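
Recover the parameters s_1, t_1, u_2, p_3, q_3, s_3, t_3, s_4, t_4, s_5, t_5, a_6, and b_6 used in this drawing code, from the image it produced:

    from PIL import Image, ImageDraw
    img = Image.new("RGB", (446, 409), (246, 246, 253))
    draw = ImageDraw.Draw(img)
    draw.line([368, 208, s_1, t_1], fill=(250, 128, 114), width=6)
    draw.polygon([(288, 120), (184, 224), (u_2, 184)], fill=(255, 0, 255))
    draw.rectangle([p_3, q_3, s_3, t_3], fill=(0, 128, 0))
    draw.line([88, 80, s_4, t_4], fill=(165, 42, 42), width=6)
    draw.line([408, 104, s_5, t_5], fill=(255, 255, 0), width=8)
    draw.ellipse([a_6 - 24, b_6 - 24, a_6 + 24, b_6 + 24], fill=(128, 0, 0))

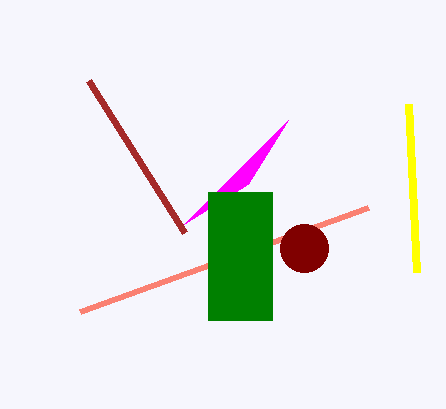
s_1 = 80; t_1 = 312; u_2 = 248; p_3 = 208; q_3 = 192; s_3 = 272; t_3 = 320; s_4 = 184; t_4 = 232; s_5 = 416; t_5 = 272; a_6 = 304; b_6 = 248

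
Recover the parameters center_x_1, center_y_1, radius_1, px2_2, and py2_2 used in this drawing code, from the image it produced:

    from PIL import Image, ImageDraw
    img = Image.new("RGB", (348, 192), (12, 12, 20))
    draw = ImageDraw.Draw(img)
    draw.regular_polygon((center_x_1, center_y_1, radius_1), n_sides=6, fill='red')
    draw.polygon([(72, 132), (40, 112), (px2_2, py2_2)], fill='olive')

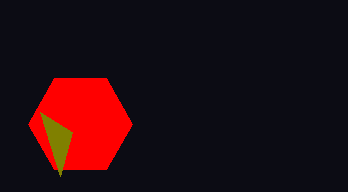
center_x_1 = 80, center_y_1 = 124, radius_1 = 52, px2_2 = 60, py2_2 = 176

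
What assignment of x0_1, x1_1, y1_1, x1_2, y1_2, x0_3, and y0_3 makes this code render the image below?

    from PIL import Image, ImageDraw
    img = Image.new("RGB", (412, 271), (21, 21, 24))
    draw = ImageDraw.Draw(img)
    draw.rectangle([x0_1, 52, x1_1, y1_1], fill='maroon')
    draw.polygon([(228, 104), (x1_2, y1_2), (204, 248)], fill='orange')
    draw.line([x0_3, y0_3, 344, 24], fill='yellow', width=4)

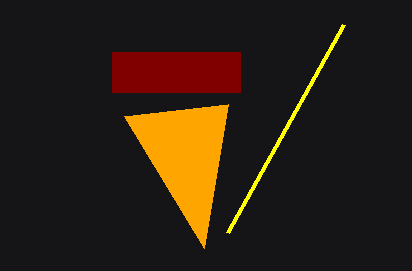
x0_1 = 112
x1_1 = 240
y1_1 = 92
x1_2 = 124
y1_2 = 116
x0_3 = 228
y0_3 = 232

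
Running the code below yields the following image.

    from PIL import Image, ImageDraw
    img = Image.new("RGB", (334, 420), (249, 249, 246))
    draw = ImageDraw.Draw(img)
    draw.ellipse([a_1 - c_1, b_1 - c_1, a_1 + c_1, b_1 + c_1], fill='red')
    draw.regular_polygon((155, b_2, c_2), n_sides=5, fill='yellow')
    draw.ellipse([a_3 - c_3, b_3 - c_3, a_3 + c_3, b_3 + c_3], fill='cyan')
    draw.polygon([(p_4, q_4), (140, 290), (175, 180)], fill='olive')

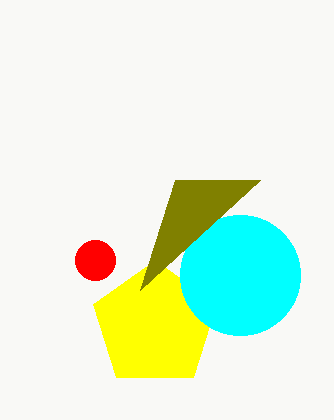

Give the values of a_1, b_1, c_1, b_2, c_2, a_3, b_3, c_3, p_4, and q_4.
a_1 = 95
b_1 = 260
c_1 = 20
b_2 = 325
c_2 = 65
a_3 = 240
b_3 = 275
c_3 = 60
p_4 = 260
q_4 = 180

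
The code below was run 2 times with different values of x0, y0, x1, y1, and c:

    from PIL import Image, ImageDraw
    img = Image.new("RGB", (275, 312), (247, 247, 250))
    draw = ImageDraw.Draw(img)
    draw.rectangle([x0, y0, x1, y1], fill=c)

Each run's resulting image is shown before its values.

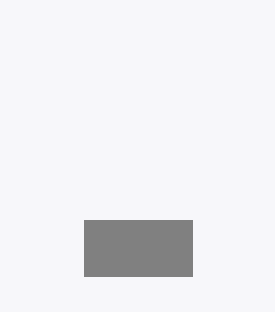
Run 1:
x0 = 84
y0 = 220
x1 = 192
y1 = 276
c = 'gray'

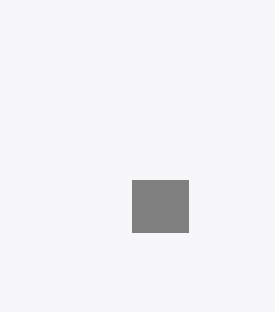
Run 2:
x0 = 132, y0 = 180, x1 = 188, y1 = 232, c = 'gray'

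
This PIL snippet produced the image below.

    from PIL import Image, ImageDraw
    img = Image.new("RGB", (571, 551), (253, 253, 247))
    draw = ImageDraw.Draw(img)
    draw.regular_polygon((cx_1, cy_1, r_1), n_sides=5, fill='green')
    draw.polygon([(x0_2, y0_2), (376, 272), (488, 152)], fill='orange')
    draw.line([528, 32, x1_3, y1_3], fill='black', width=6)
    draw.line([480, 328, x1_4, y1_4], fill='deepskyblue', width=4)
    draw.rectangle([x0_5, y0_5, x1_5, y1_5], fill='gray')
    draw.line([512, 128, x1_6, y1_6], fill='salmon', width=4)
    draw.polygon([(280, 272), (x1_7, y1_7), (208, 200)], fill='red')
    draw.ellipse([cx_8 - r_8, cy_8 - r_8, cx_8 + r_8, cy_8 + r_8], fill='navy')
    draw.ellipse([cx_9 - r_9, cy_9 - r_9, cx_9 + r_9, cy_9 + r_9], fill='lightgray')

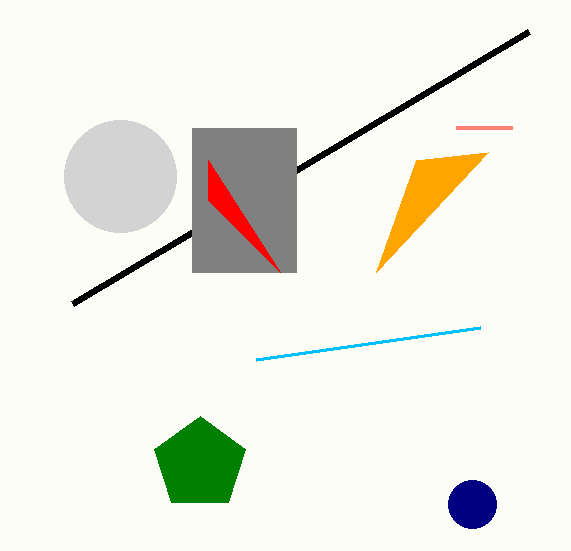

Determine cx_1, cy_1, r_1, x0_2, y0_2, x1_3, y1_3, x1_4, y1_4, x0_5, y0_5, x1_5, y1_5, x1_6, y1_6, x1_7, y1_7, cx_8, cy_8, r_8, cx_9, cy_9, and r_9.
cx_1 = 200; cy_1 = 464; r_1 = 48; x0_2 = 416; y0_2 = 160; x1_3 = 72; y1_3 = 304; x1_4 = 256; y1_4 = 360; x0_5 = 192; y0_5 = 128; x1_5 = 296; y1_5 = 272; x1_6 = 456; y1_6 = 128; x1_7 = 208; y1_7 = 160; cx_8 = 472; cy_8 = 504; r_8 = 24; cx_9 = 120; cy_9 = 176; r_9 = 56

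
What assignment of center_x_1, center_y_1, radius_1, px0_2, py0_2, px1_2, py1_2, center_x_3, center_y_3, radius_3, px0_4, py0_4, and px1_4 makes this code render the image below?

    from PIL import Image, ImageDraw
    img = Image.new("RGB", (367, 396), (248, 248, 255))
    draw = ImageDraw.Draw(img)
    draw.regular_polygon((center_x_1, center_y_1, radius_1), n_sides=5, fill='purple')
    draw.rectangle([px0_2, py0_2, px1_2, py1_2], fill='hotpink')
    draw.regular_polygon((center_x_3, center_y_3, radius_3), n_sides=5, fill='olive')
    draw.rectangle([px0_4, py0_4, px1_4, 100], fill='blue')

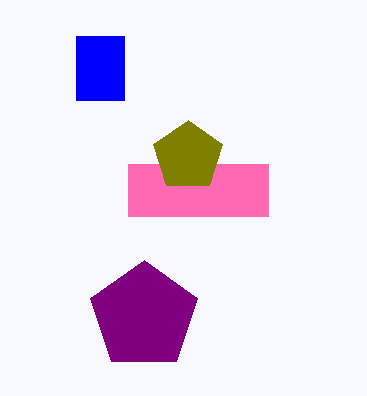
center_x_1 = 144; center_y_1 = 316; radius_1 = 56; px0_2 = 128; py0_2 = 164; px1_2 = 268; py1_2 = 216; center_x_3 = 188; center_y_3 = 156; radius_3 = 36; px0_4 = 76; py0_4 = 36; px1_4 = 124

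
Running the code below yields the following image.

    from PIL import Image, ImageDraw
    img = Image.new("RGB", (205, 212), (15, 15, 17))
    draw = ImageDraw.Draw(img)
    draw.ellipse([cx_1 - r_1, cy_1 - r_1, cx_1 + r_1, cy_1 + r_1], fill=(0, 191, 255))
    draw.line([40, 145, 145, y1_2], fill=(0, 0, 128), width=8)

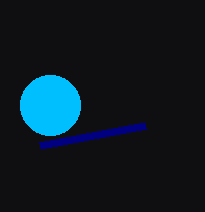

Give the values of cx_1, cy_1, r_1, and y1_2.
cx_1 = 50, cy_1 = 105, r_1 = 30, y1_2 = 125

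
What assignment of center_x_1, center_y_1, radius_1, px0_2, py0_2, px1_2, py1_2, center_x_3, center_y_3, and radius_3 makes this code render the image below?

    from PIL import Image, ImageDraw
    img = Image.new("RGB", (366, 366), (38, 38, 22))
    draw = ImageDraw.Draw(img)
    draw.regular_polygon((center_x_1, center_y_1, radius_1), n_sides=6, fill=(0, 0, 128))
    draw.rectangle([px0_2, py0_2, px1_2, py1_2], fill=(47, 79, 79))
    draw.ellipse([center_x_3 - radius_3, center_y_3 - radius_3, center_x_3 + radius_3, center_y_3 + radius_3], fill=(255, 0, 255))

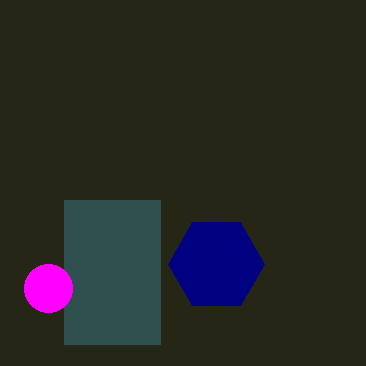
center_x_1 = 216; center_y_1 = 264; radius_1 = 48; px0_2 = 64; py0_2 = 200; px1_2 = 160; py1_2 = 344; center_x_3 = 48; center_y_3 = 288; radius_3 = 24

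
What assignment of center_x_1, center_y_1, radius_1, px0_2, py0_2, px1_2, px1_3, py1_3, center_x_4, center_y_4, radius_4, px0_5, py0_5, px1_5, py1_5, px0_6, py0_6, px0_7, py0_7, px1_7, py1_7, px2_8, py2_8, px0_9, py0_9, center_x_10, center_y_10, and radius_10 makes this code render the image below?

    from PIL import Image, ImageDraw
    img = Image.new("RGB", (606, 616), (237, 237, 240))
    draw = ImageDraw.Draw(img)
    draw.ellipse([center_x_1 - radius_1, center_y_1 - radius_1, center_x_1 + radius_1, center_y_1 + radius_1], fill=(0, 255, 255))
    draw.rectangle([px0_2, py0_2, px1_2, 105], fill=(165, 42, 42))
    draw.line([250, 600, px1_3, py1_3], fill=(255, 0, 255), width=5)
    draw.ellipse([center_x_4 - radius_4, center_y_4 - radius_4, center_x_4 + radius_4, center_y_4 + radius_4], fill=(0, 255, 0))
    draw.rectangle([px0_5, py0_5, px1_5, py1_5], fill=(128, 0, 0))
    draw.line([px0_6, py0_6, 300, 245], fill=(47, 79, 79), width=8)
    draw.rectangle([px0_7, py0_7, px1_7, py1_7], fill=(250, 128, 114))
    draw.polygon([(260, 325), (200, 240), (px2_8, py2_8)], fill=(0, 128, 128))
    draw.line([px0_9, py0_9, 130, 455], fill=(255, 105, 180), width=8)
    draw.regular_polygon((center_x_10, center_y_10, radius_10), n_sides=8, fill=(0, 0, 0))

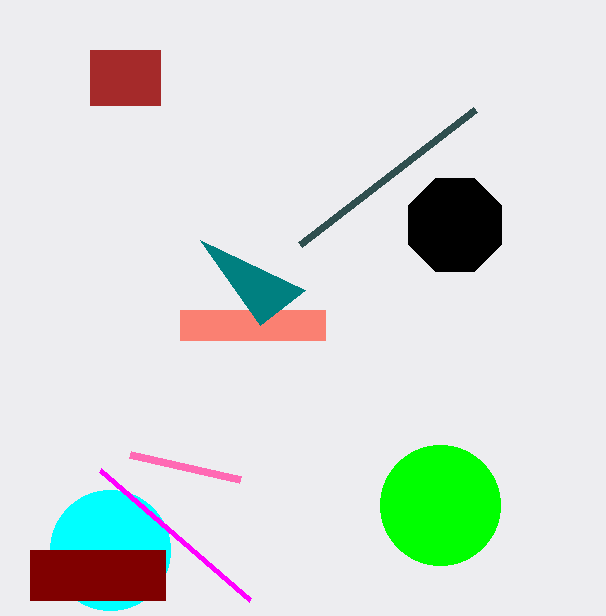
center_x_1 = 110
center_y_1 = 550
radius_1 = 60
px0_2 = 90
py0_2 = 50
px1_2 = 160
px1_3 = 100
py1_3 = 470
center_x_4 = 440
center_y_4 = 505
radius_4 = 60
px0_5 = 30
py0_5 = 550
px1_5 = 165
py1_5 = 600
px0_6 = 475
py0_6 = 110
px0_7 = 180
py0_7 = 310
px1_7 = 325
py1_7 = 340
px2_8 = 305
py2_8 = 290
px0_9 = 240
py0_9 = 480
center_x_10 = 455
center_y_10 = 225
radius_10 = 50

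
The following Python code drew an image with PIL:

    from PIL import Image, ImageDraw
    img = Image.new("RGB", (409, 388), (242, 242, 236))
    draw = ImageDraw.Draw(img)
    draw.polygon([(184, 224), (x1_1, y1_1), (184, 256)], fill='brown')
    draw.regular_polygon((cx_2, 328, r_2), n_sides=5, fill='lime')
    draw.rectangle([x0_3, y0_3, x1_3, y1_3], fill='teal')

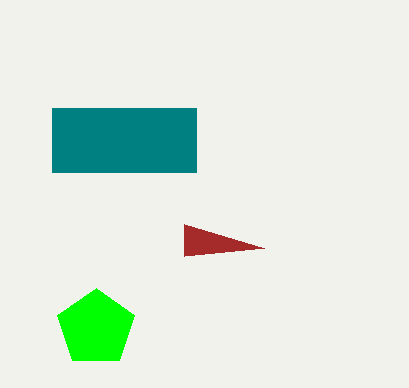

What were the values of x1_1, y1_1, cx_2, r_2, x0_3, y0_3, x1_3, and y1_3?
x1_1 = 264
y1_1 = 248
cx_2 = 96
r_2 = 40
x0_3 = 52
y0_3 = 108
x1_3 = 196
y1_3 = 172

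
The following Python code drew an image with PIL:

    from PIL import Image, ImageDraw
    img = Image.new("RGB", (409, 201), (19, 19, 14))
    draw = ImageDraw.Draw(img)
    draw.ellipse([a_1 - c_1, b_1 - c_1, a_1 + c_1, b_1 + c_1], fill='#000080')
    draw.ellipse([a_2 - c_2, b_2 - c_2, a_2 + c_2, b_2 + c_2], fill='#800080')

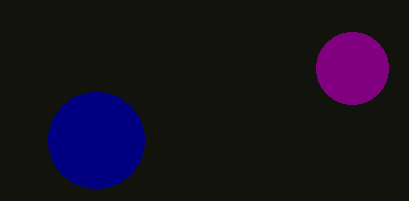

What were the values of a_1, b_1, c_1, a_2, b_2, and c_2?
a_1 = 96, b_1 = 140, c_1 = 48, a_2 = 352, b_2 = 68, c_2 = 36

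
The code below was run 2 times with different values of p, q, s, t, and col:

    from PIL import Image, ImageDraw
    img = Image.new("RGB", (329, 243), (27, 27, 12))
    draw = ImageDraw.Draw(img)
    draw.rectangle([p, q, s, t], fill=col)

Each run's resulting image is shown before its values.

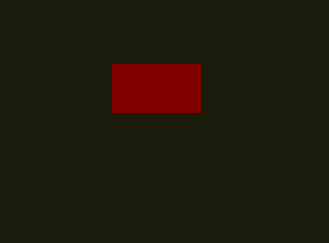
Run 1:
p = 112
q = 64
s = 200
t = 112
col = 'maroon'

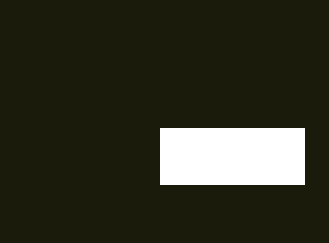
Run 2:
p = 160
q = 128
s = 304
t = 184
col = 'white'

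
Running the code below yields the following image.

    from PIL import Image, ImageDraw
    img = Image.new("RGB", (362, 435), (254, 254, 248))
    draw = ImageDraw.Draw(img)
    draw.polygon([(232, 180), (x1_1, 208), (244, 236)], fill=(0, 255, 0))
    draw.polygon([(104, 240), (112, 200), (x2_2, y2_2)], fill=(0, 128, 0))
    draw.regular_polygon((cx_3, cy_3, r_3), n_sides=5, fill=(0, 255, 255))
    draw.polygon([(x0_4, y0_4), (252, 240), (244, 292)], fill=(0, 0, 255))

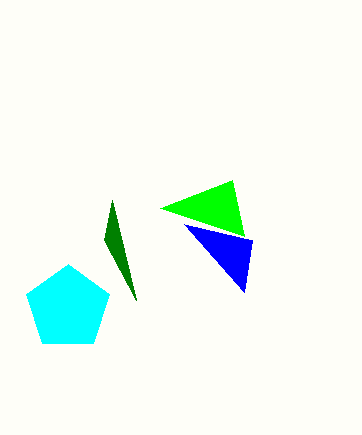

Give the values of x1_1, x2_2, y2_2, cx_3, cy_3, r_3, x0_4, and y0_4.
x1_1 = 160; x2_2 = 136; y2_2 = 300; cx_3 = 68; cy_3 = 308; r_3 = 44; x0_4 = 184; y0_4 = 224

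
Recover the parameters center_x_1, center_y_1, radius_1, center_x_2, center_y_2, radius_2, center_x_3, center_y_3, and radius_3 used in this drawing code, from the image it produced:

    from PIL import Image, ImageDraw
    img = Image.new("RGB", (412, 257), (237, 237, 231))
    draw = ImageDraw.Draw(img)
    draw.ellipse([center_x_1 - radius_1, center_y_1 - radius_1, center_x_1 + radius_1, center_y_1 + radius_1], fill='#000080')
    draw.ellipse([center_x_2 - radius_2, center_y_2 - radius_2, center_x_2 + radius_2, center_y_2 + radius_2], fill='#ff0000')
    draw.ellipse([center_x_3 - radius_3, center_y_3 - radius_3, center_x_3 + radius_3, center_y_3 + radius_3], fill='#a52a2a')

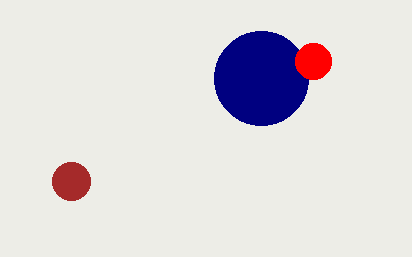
center_x_1 = 261, center_y_1 = 78, radius_1 = 47, center_x_2 = 313, center_y_2 = 61, radius_2 = 18, center_x_3 = 71, center_y_3 = 181, radius_3 = 19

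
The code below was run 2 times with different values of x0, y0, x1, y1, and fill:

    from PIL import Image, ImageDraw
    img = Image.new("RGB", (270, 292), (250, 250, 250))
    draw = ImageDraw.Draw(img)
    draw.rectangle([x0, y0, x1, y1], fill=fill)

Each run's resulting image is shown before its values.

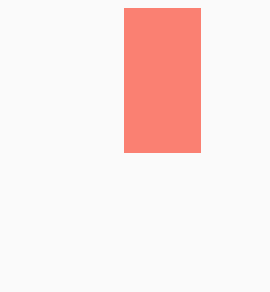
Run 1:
x0 = 124
y0 = 8
x1 = 200
y1 = 152
fill = 'salmon'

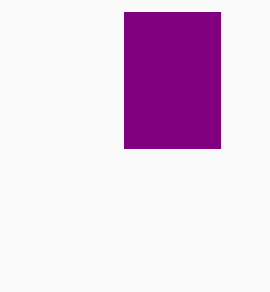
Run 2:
x0 = 124
y0 = 12
x1 = 220
y1 = 148
fill = 'purple'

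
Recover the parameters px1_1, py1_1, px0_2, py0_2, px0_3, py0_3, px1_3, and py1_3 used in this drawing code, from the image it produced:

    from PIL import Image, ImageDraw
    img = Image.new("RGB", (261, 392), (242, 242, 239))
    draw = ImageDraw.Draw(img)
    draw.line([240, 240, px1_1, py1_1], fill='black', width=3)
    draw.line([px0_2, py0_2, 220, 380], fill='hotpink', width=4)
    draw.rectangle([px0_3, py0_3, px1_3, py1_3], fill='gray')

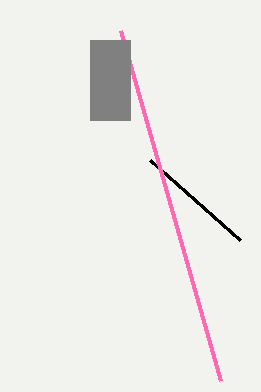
px1_1 = 150
py1_1 = 160
px0_2 = 120
py0_2 = 30
px0_3 = 90
py0_3 = 40
px1_3 = 130
py1_3 = 120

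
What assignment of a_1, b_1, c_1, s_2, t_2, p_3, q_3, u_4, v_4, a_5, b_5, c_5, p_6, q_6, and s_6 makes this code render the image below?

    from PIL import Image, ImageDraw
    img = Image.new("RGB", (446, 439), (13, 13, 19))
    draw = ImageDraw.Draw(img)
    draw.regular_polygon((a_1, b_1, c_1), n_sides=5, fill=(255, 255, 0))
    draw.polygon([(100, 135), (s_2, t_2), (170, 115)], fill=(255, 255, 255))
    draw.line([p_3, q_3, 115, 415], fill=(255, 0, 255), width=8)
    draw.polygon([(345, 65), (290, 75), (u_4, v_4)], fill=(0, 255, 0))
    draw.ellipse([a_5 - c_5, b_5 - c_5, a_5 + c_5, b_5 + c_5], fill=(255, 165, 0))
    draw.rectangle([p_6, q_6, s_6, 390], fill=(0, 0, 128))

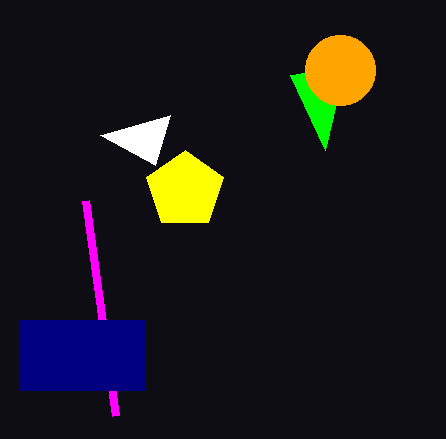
a_1 = 185, b_1 = 190, c_1 = 40, s_2 = 155, t_2 = 165, p_3 = 85, q_3 = 200, u_4 = 325, v_4 = 150, a_5 = 340, b_5 = 70, c_5 = 35, p_6 = 20, q_6 = 320, s_6 = 145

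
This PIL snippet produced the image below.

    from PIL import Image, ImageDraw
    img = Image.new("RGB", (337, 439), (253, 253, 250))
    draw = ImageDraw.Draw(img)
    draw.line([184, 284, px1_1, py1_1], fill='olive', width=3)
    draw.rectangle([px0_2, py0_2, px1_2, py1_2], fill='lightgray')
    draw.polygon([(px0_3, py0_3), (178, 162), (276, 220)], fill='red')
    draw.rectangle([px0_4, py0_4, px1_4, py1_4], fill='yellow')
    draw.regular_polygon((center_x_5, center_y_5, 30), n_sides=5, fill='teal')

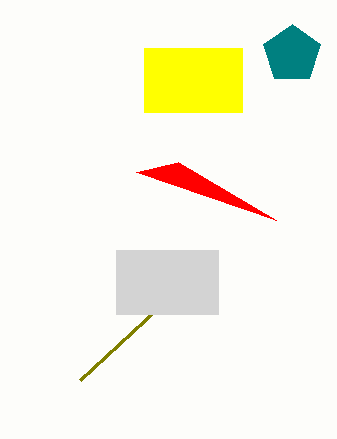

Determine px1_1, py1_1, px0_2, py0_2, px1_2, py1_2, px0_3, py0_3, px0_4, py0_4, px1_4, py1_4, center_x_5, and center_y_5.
px1_1 = 80
py1_1 = 380
px0_2 = 116
py0_2 = 250
px1_2 = 218
py1_2 = 314
px0_3 = 136
py0_3 = 172
px0_4 = 144
py0_4 = 48
px1_4 = 242
py1_4 = 112
center_x_5 = 292
center_y_5 = 54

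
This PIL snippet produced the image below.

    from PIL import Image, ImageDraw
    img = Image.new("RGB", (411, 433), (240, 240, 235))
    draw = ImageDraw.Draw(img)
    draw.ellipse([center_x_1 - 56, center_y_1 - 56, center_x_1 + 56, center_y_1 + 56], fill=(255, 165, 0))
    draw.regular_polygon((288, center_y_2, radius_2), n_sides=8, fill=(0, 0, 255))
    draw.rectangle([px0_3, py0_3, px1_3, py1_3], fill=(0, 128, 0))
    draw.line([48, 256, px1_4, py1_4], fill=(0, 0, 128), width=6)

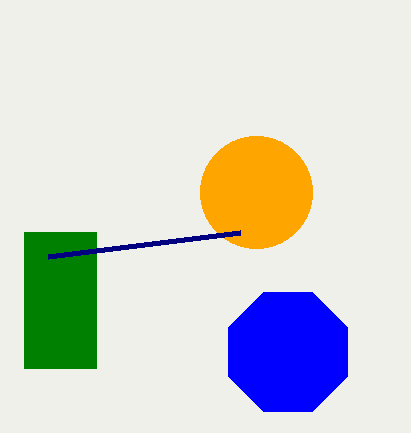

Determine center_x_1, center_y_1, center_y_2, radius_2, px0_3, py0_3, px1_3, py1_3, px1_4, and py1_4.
center_x_1 = 256; center_y_1 = 192; center_y_2 = 352; radius_2 = 64; px0_3 = 24; py0_3 = 232; px1_3 = 96; py1_3 = 368; px1_4 = 240; py1_4 = 232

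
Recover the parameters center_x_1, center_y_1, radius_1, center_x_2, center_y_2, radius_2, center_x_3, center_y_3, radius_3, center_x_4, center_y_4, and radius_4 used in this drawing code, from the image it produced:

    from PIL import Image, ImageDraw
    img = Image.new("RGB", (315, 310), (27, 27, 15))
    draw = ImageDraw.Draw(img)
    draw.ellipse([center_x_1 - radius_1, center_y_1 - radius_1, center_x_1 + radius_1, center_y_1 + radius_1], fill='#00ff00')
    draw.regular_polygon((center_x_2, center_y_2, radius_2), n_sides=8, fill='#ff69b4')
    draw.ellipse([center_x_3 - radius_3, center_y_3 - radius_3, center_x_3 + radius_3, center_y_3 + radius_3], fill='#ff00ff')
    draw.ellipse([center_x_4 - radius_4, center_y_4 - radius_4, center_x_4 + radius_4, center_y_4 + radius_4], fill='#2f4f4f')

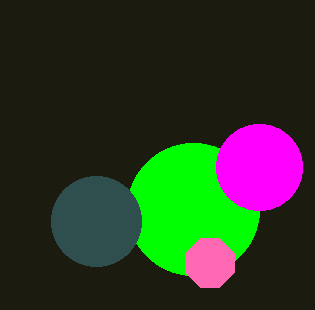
center_x_1 = 193
center_y_1 = 209
radius_1 = 66
center_x_2 = 210
center_y_2 = 263
radius_2 = 26
center_x_3 = 259
center_y_3 = 167
radius_3 = 43
center_x_4 = 96
center_y_4 = 221
radius_4 = 45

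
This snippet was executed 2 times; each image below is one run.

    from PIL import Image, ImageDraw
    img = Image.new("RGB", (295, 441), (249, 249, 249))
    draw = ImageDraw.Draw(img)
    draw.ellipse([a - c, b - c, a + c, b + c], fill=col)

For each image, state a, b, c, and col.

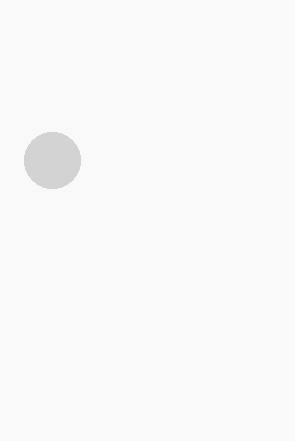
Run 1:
a = 52
b = 160
c = 28
col = 'lightgray'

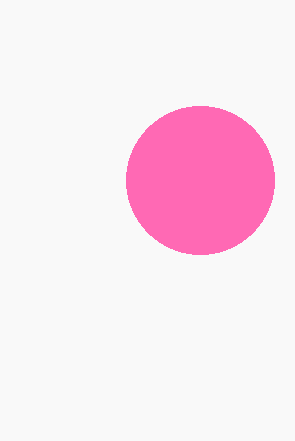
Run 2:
a = 200, b = 180, c = 74, col = 'hotpink'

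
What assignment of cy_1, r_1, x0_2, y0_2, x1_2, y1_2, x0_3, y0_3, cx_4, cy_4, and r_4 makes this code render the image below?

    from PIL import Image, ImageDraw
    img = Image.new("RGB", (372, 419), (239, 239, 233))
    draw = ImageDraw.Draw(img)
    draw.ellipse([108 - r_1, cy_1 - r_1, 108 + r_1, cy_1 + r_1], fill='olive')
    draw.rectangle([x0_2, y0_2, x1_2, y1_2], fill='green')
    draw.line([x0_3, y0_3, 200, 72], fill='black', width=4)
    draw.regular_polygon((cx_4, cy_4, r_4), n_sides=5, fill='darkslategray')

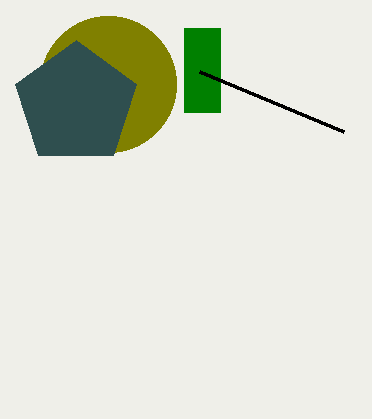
cy_1 = 84; r_1 = 68; x0_2 = 184; y0_2 = 28; x1_2 = 220; y1_2 = 112; x0_3 = 344; y0_3 = 132; cx_4 = 76; cy_4 = 104; r_4 = 64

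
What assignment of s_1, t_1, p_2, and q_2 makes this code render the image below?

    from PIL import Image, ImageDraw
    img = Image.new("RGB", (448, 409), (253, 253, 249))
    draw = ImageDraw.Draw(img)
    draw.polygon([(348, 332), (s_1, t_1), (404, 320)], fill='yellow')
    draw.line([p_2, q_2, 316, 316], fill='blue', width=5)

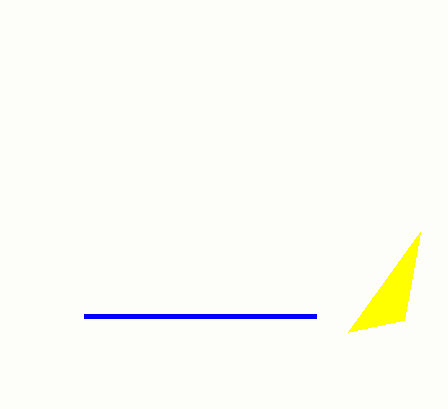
s_1 = 420; t_1 = 232; p_2 = 84; q_2 = 316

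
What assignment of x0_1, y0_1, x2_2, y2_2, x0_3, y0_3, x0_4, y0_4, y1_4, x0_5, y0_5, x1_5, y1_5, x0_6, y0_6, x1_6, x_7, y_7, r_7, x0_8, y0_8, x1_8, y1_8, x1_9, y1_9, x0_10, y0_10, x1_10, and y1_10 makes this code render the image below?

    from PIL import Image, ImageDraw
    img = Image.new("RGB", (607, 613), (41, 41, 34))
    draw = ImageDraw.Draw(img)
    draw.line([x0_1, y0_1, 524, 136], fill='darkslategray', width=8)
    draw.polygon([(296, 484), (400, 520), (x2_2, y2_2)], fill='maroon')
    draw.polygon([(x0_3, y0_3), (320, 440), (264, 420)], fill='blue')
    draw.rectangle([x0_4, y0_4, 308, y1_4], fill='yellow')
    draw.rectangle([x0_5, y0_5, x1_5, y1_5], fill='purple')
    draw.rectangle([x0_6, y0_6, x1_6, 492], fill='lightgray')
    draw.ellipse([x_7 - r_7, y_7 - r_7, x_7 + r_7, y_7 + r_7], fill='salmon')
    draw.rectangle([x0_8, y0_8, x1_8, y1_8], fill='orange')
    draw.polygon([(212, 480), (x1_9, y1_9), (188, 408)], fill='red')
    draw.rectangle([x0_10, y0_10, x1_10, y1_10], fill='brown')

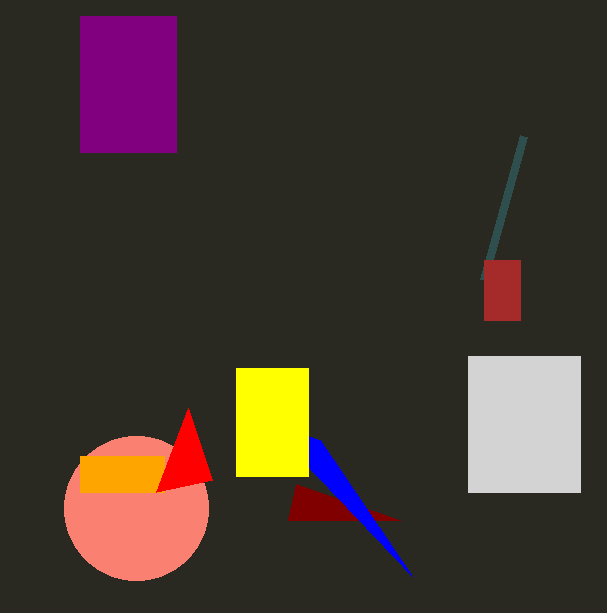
x0_1 = 484; y0_1 = 280; x2_2 = 288; y2_2 = 520; x0_3 = 412; y0_3 = 576; x0_4 = 236; y0_4 = 368; y1_4 = 476; x0_5 = 80; y0_5 = 16; x1_5 = 176; y1_5 = 152; x0_6 = 468; y0_6 = 356; x1_6 = 580; x_7 = 136; y_7 = 508; r_7 = 72; x0_8 = 80; y0_8 = 456; x1_8 = 164; y1_8 = 492; x1_9 = 156; y1_9 = 492; x0_10 = 484; y0_10 = 260; x1_10 = 520; y1_10 = 320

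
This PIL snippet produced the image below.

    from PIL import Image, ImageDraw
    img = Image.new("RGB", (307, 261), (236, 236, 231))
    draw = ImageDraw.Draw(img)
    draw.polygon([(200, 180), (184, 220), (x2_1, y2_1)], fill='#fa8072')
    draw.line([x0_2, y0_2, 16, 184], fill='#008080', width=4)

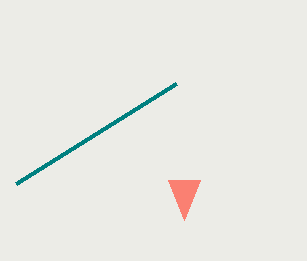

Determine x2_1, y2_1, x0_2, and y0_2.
x2_1 = 168, y2_1 = 180, x0_2 = 176, y0_2 = 84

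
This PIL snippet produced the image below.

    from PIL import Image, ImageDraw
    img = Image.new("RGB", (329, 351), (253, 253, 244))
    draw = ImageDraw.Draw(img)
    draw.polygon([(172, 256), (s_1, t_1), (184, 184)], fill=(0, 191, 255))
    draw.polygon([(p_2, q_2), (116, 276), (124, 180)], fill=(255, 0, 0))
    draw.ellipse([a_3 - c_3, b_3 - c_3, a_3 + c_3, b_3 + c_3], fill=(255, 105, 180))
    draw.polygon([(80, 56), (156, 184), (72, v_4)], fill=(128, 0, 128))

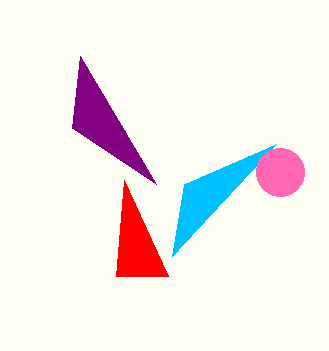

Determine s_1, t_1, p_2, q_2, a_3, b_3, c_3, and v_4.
s_1 = 276, t_1 = 144, p_2 = 168, q_2 = 276, a_3 = 280, b_3 = 172, c_3 = 24, v_4 = 128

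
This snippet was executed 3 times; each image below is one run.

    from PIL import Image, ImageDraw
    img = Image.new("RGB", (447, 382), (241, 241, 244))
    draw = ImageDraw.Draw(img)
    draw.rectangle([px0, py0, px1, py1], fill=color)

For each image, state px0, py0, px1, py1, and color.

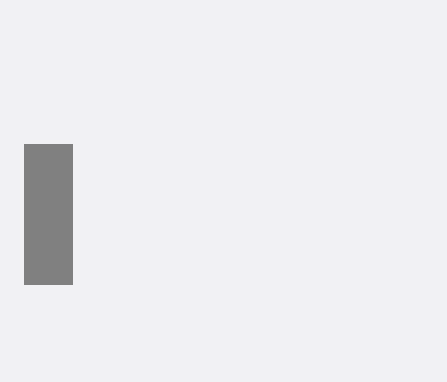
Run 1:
px0 = 24
py0 = 144
px1 = 72
py1 = 284
color = 'gray'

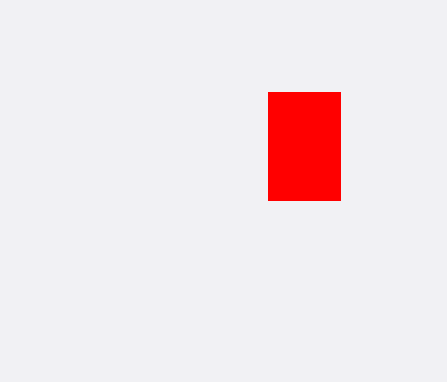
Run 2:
px0 = 268, py0 = 92, px1 = 340, py1 = 200, color = 'red'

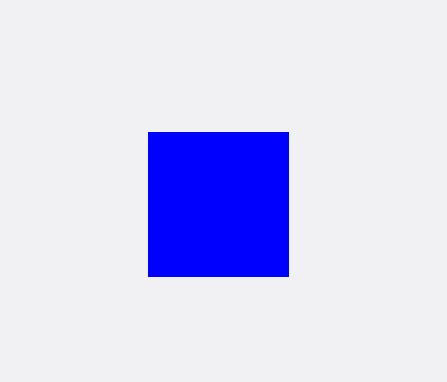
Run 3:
px0 = 148, py0 = 132, px1 = 288, py1 = 276, color = 'blue'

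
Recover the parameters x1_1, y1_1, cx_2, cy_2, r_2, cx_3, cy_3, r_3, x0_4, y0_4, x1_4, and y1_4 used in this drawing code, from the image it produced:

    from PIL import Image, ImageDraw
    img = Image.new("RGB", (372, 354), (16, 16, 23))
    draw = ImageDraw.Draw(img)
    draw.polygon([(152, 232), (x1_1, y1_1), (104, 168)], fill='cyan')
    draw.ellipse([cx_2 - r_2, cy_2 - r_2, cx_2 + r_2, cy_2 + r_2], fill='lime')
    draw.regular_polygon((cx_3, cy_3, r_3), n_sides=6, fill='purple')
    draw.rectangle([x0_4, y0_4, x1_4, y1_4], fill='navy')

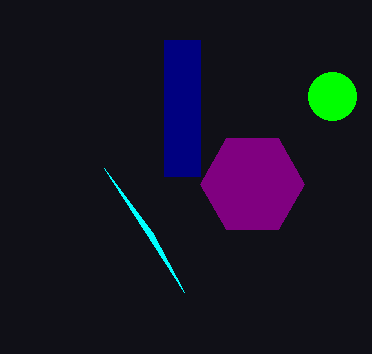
x1_1 = 184, y1_1 = 292, cx_2 = 332, cy_2 = 96, r_2 = 24, cx_3 = 252, cy_3 = 184, r_3 = 52, x0_4 = 164, y0_4 = 40, x1_4 = 200, y1_4 = 176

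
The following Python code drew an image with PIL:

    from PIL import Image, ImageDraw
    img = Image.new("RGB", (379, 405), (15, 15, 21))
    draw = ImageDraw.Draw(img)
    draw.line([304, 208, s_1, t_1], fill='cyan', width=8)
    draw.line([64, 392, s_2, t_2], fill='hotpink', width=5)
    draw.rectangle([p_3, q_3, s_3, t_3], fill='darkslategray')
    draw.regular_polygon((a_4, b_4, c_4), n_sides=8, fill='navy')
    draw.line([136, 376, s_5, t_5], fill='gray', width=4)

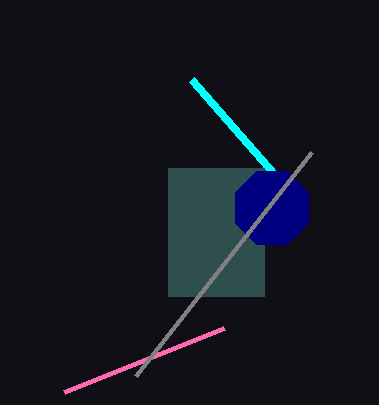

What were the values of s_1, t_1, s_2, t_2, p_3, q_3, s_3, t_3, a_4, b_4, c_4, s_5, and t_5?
s_1 = 192
t_1 = 80
s_2 = 224
t_2 = 328
p_3 = 168
q_3 = 168
s_3 = 264
t_3 = 296
a_4 = 272
b_4 = 208
c_4 = 40
s_5 = 312
t_5 = 152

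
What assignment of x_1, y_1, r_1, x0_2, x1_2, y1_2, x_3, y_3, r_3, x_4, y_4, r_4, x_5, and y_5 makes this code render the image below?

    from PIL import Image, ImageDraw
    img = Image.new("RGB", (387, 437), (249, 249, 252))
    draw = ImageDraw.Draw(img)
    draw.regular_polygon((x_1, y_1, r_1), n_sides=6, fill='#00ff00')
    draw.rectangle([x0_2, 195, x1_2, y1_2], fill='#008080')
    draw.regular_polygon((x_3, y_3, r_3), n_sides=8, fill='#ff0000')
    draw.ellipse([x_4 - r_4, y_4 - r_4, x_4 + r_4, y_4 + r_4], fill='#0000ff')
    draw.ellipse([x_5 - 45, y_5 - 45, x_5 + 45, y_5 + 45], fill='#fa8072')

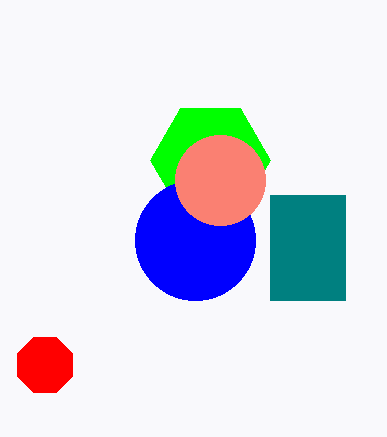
x_1 = 210; y_1 = 160; r_1 = 60; x0_2 = 270; x1_2 = 345; y1_2 = 300; x_3 = 45; y_3 = 365; r_3 = 30; x_4 = 195; y_4 = 240; r_4 = 60; x_5 = 220; y_5 = 180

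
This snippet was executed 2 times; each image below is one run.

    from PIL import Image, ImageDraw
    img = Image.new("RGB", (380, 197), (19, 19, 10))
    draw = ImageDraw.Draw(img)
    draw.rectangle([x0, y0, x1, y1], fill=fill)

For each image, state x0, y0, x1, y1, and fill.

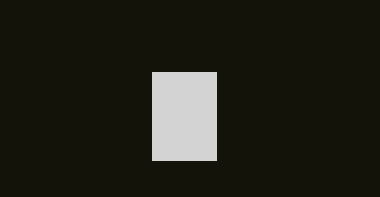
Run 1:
x0 = 152; y0 = 72; x1 = 216; y1 = 160; fill = 'lightgray'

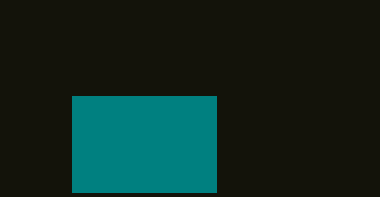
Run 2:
x0 = 72, y0 = 96, x1 = 216, y1 = 192, fill = 'teal'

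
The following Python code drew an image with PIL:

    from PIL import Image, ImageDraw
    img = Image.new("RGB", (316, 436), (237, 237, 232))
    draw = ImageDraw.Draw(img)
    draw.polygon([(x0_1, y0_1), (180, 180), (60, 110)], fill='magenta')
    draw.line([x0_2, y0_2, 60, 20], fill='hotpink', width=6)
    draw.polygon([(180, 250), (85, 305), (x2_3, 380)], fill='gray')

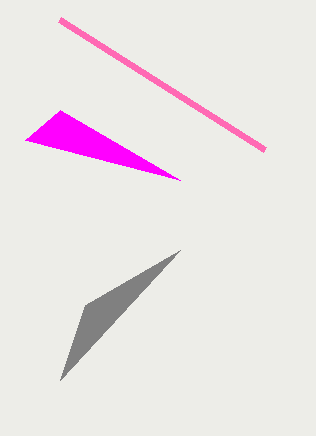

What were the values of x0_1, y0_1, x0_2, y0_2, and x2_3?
x0_1 = 25; y0_1 = 140; x0_2 = 265; y0_2 = 150; x2_3 = 60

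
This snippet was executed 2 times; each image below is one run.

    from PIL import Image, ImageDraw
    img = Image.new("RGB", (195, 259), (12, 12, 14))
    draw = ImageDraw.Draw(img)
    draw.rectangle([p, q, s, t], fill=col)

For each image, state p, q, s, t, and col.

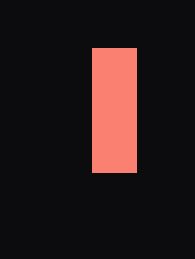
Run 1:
p = 92, q = 48, s = 136, t = 172, col = 'salmon'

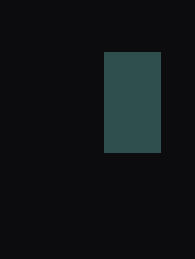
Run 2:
p = 104
q = 52
s = 160
t = 152
col = 'darkslategray'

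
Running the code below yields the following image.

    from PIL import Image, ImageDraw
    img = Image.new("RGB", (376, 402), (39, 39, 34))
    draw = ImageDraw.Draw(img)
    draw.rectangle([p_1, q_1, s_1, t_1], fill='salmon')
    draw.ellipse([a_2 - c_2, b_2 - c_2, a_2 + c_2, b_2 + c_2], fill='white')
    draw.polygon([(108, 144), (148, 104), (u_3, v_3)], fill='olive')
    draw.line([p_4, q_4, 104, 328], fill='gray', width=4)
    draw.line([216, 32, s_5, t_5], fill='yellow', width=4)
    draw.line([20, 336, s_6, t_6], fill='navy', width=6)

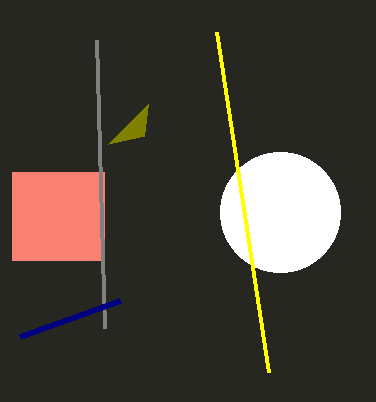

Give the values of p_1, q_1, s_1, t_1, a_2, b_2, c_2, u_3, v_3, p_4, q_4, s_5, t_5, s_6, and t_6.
p_1 = 12
q_1 = 172
s_1 = 104
t_1 = 260
a_2 = 280
b_2 = 212
c_2 = 60
u_3 = 144
v_3 = 136
p_4 = 96
q_4 = 40
s_5 = 268
t_5 = 372
s_6 = 120
t_6 = 300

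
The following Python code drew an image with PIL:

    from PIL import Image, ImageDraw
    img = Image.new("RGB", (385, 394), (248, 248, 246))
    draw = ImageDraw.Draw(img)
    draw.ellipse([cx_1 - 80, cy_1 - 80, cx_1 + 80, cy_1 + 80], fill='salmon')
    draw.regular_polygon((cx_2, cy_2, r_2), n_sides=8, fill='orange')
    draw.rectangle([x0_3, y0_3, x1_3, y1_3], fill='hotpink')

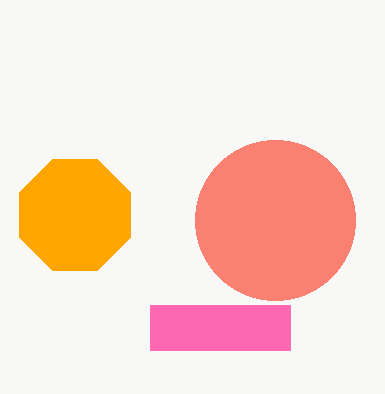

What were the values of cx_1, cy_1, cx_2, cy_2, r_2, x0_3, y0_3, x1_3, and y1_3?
cx_1 = 275, cy_1 = 220, cx_2 = 75, cy_2 = 215, r_2 = 60, x0_3 = 150, y0_3 = 305, x1_3 = 290, y1_3 = 350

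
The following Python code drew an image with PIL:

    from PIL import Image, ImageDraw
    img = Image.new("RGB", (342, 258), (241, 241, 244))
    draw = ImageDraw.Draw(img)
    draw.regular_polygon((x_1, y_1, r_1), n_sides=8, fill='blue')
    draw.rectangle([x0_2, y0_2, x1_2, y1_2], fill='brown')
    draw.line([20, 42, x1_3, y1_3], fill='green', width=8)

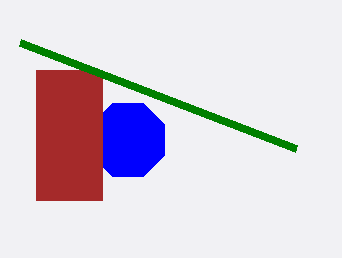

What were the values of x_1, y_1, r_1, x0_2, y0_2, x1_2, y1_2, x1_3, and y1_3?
x_1 = 128
y_1 = 140
r_1 = 40
x0_2 = 36
y0_2 = 70
x1_2 = 102
y1_2 = 200
x1_3 = 296
y1_3 = 148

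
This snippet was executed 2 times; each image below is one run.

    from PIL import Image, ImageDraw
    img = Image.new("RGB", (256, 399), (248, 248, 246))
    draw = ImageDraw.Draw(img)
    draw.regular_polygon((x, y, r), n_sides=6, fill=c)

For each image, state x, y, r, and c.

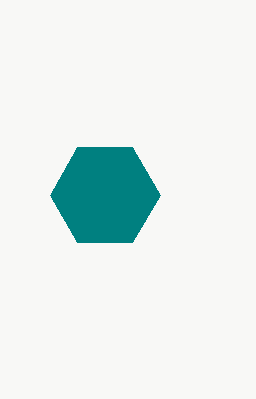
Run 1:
x = 105
y = 195
r = 55
c = 'teal'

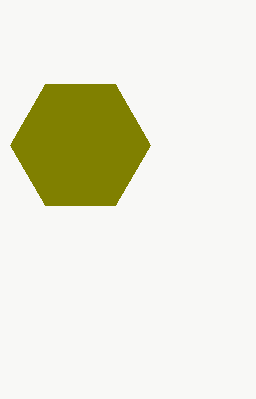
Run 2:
x = 80; y = 145; r = 70; c = 'olive'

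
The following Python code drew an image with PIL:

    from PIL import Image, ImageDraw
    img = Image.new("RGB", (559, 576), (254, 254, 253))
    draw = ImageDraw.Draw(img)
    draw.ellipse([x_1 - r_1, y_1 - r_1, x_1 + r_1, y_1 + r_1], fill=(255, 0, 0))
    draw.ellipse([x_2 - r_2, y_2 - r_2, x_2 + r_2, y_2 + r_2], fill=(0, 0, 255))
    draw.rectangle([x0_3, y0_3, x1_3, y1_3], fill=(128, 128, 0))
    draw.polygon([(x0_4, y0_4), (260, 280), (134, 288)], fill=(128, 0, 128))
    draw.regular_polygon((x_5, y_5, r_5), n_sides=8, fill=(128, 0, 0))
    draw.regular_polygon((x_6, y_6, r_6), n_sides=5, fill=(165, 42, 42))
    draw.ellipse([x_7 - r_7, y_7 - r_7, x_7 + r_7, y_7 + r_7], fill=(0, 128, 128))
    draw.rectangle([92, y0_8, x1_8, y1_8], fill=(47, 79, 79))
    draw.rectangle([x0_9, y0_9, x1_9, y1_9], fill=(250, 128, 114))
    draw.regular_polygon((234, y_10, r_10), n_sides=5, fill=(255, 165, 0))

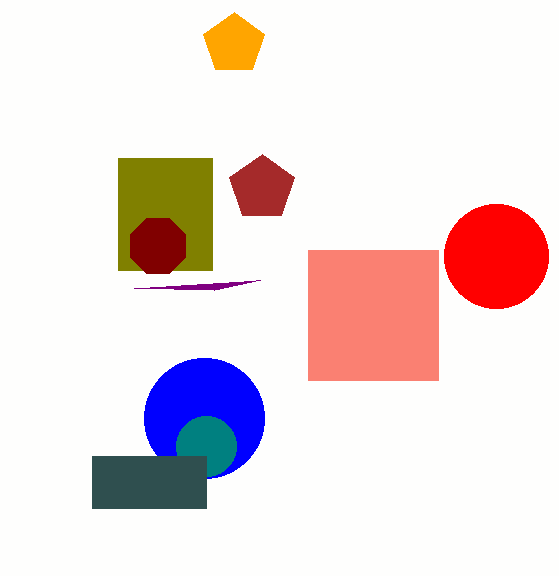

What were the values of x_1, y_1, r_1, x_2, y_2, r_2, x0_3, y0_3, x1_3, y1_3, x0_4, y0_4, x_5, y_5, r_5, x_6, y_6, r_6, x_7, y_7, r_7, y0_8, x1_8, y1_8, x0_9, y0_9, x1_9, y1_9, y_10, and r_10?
x_1 = 496; y_1 = 256; r_1 = 52; x_2 = 204; y_2 = 418; r_2 = 60; x0_3 = 118; y0_3 = 158; x1_3 = 212; y1_3 = 270; x0_4 = 214; y0_4 = 290; x_5 = 158; y_5 = 246; r_5 = 30; x_6 = 262; y_6 = 188; r_6 = 34; x_7 = 206; y_7 = 446; r_7 = 30; y0_8 = 456; x1_8 = 206; y1_8 = 508; x0_9 = 308; y0_9 = 250; x1_9 = 438; y1_9 = 380; y_10 = 44; r_10 = 32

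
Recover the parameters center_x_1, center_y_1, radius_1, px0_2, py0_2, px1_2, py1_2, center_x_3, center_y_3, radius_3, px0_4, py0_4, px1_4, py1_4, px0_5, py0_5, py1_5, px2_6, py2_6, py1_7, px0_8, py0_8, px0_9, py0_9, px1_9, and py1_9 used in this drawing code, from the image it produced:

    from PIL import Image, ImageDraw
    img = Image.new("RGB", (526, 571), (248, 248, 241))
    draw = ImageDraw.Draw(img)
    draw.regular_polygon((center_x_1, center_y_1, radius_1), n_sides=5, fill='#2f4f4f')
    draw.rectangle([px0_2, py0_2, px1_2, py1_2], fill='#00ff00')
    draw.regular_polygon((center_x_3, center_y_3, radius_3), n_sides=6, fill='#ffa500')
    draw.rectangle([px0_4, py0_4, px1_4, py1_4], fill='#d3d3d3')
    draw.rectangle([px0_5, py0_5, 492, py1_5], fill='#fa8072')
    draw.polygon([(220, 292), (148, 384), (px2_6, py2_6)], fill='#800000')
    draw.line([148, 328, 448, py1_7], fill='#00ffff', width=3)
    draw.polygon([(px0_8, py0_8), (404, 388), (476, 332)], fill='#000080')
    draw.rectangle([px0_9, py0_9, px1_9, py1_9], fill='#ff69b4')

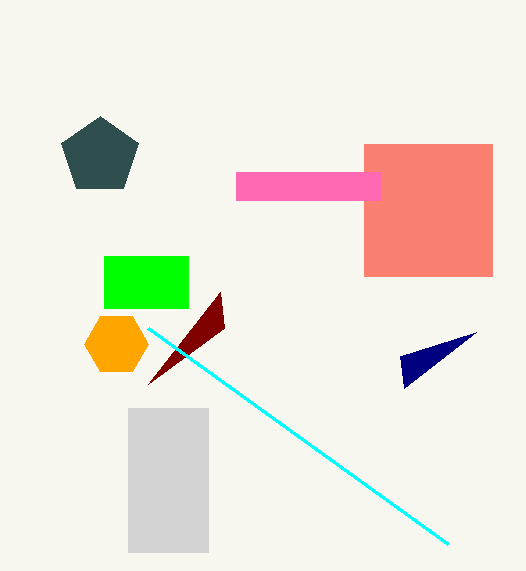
center_x_1 = 100
center_y_1 = 156
radius_1 = 40
px0_2 = 104
py0_2 = 256
px1_2 = 188
py1_2 = 308
center_x_3 = 116
center_y_3 = 344
radius_3 = 32
px0_4 = 128
py0_4 = 408
px1_4 = 208
py1_4 = 552
px0_5 = 364
py0_5 = 144
py1_5 = 276
px2_6 = 224
py2_6 = 328
py1_7 = 544
px0_8 = 400
py0_8 = 356
px0_9 = 236
py0_9 = 172
px1_9 = 380
py1_9 = 200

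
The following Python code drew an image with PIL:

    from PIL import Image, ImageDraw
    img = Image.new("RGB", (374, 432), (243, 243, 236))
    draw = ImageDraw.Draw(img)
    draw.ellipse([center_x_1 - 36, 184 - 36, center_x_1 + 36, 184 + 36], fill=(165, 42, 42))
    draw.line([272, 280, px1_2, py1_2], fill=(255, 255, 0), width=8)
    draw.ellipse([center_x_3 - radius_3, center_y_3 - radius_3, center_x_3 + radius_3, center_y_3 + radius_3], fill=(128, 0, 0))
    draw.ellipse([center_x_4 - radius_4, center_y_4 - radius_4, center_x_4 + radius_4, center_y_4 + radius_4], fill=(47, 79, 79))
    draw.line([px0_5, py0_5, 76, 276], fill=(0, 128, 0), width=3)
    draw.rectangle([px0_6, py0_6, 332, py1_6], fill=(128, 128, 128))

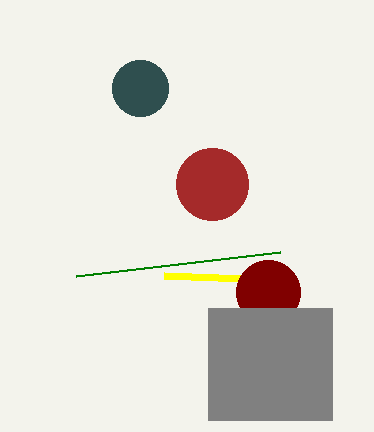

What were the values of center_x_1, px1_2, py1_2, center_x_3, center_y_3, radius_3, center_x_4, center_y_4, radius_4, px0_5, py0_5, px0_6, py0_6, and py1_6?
center_x_1 = 212
px1_2 = 164
py1_2 = 276
center_x_3 = 268
center_y_3 = 292
radius_3 = 32
center_x_4 = 140
center_y_4 = 88
radius_4 = 28
px0_5 = 280
py0_5 = 252
px0_6 = 208
py0_6 = 308
py1_6 = 420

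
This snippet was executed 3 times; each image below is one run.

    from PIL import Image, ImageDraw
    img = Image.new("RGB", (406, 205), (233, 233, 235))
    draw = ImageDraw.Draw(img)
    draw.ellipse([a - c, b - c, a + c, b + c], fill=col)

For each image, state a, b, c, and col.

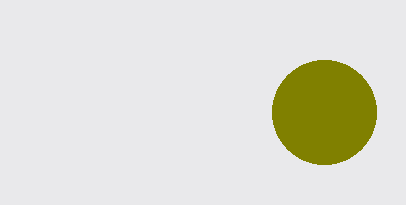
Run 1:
a = 324; b = 112; c = 52; col = 'olive'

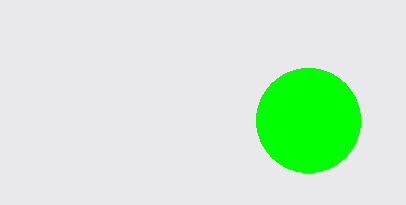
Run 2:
a = 308
b = 120
c = 52
col = 'lime'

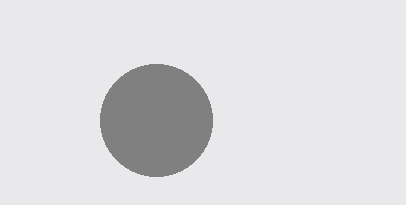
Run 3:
a = 156; b = 120; c = 56; col = 'gray'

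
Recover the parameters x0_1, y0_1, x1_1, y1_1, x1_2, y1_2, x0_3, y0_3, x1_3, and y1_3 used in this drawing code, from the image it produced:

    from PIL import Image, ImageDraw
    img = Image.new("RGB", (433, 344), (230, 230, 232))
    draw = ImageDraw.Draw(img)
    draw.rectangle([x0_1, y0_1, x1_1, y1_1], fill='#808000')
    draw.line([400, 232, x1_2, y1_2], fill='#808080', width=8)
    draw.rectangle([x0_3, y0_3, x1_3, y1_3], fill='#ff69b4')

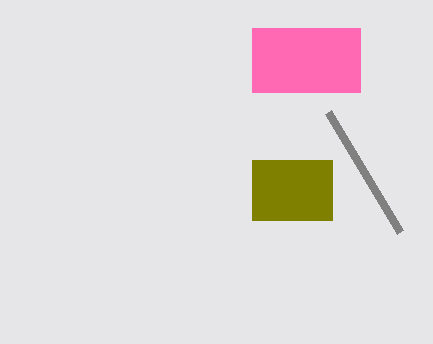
x0_1 = 252, y0_1 = 160, x1_1 = 332, y1_1 = 220, x1_2 = 328, y1_2 = 112, x0_3 = 252, y0_3 = 28, x1_3 = 360, y1_3 = 92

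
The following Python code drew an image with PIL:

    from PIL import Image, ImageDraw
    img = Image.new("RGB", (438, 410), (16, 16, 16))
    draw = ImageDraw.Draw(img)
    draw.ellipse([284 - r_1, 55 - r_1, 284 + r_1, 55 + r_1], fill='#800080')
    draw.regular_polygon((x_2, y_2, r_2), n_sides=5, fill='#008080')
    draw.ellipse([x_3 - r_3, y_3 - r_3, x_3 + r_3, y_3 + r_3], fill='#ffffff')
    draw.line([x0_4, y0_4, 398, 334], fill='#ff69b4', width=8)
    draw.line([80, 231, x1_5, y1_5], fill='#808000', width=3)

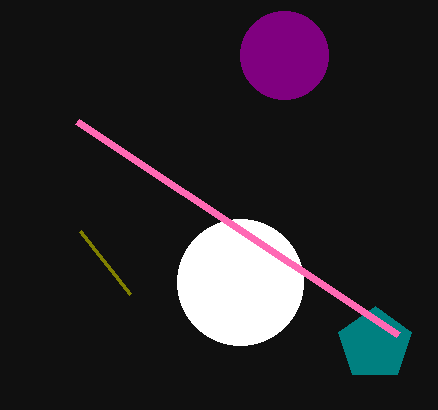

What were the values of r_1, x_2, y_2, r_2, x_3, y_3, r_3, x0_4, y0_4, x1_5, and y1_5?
r_1 = 44; x_2 = 375; y_2 = 344; r_2 = 38; x_3 = 240; y_3 = 282; r_3 = 63; x0_4 = 77; y0_4 = 121; x1_5 = 130; y1_5 = 294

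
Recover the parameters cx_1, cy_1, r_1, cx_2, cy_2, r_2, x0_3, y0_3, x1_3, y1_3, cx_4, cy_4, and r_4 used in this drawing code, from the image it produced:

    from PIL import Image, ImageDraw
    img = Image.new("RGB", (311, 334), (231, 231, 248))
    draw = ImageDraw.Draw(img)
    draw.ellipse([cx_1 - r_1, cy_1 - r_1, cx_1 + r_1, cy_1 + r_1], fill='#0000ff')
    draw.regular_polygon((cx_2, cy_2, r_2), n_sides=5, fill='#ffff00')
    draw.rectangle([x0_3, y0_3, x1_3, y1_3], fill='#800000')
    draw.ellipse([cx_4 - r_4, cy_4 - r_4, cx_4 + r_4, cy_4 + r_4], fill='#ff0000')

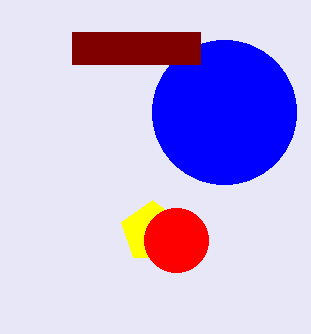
cx_1 = 224
cy_1 = 112
r_1 = 72
cx_2 = 152
cy_2 = 232
r_2 = 32
x0_3 = 72
y0_3 = 32
x1_3 = 200
y1_3 = 64
cx_4 = 176
cy_4 = 240
r_4 = 32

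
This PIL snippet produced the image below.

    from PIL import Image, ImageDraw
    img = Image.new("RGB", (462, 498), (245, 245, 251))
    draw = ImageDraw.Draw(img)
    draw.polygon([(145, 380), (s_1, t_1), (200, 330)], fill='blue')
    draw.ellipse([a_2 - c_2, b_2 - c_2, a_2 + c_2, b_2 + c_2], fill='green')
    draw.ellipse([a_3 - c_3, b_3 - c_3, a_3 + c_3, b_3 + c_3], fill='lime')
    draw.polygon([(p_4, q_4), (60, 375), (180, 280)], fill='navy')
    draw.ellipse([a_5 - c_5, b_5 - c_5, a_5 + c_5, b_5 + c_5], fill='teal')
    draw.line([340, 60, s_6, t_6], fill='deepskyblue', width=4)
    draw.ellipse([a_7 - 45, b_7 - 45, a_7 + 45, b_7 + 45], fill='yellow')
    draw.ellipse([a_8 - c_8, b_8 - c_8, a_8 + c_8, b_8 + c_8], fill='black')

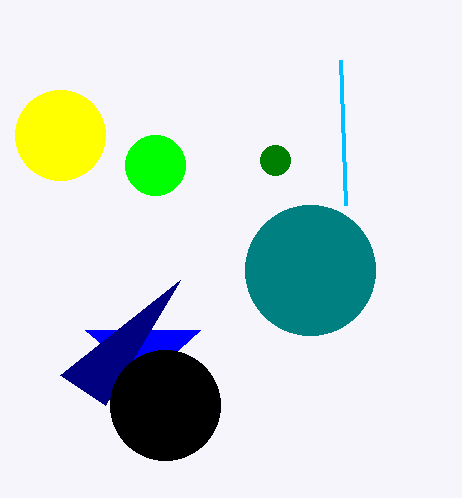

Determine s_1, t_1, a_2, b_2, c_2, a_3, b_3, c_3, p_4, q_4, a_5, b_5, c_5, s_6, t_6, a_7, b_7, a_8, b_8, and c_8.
s_1 = 85
t_1 = 330
a_2 = 275
b_2 = 160
c_2 = 15
a_3 = 155
b_3 = 165
c_3 = 30
p_4 = 105
q_4 = 405
a_5 = 310
b_5 = 270
c_5 = 65
s_6 = 345
t_6 = 205
a_7 = 60
b_7 = 135
a_8 = 165
b_8 = 405
c_8 = 55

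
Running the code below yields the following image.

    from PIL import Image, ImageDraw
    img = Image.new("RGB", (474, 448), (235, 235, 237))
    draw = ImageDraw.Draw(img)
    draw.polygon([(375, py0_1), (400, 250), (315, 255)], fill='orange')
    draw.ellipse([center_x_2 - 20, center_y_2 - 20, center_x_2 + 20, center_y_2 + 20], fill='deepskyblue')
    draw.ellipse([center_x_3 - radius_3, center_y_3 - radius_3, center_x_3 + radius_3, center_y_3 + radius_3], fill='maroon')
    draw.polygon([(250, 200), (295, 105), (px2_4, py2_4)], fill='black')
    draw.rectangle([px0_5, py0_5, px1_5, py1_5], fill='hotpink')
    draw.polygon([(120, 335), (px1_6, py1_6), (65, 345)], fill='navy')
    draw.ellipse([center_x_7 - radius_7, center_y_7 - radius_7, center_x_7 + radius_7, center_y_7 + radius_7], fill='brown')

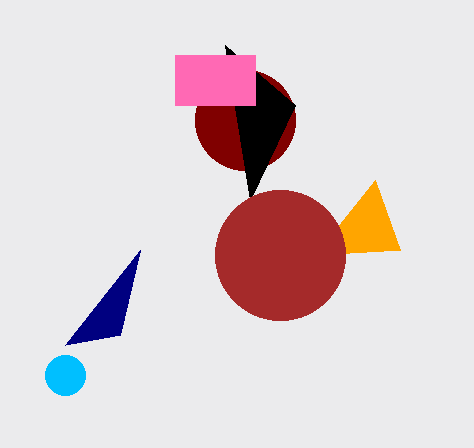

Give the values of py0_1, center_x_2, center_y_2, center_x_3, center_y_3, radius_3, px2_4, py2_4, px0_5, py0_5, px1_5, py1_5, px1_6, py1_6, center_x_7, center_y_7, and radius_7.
py0_1 = 180, center_x_2 = 65, center_y_2 = 375, center_x_3 = 245, center_y_3 = 120, radius_3 = 50, px2_4 = 225, py2_4 = 45, px0_5 = 175, py0_5 = 55, px1_5 = 255, py1_5 = 105, px1_6 = 140, py1_6 = 250, center_x_7 = 280, center_y_7 = 255, radius_7 = 65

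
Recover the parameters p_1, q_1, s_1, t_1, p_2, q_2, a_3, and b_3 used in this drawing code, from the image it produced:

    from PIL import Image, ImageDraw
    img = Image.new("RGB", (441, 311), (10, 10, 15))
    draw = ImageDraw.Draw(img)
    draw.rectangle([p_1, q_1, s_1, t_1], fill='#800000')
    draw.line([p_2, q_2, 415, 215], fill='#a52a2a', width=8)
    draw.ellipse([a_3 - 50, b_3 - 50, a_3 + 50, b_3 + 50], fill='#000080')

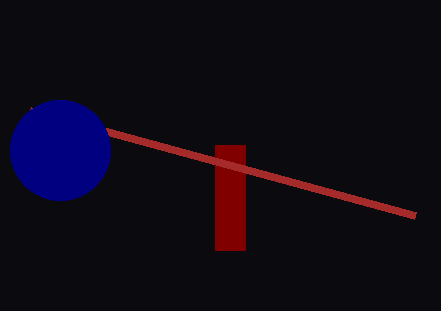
p_1 = 215; q_1 = 145; s_1 = 245; t_1 = 250; p_2 = 30; q_2 = 110; a_3 = 60; b_3 = 150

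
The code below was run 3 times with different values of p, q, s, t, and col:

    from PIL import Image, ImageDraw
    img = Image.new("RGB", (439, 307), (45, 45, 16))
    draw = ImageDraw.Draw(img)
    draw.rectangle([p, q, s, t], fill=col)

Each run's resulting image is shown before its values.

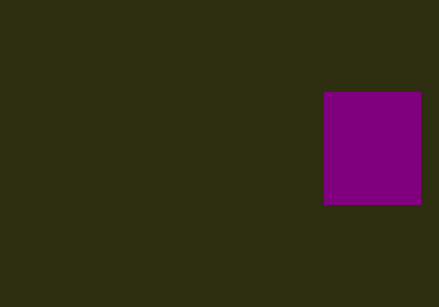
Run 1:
p = 324; q = 92; s = 420; t = 204; col = 'purple'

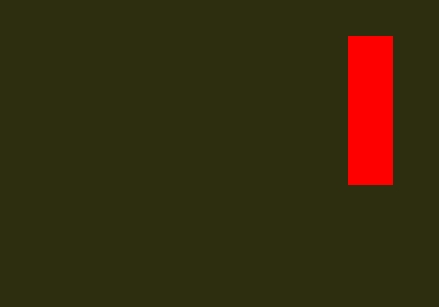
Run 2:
p = 348
q = 36
s = 392
t = 184
col = 'red'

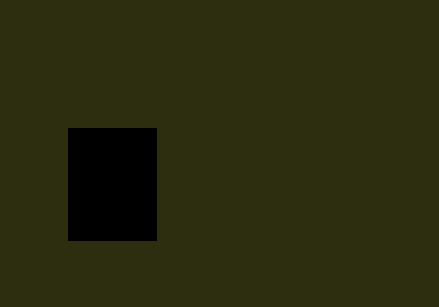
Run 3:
p = 68; q = 128; s = 156; t = 240; col = 'black'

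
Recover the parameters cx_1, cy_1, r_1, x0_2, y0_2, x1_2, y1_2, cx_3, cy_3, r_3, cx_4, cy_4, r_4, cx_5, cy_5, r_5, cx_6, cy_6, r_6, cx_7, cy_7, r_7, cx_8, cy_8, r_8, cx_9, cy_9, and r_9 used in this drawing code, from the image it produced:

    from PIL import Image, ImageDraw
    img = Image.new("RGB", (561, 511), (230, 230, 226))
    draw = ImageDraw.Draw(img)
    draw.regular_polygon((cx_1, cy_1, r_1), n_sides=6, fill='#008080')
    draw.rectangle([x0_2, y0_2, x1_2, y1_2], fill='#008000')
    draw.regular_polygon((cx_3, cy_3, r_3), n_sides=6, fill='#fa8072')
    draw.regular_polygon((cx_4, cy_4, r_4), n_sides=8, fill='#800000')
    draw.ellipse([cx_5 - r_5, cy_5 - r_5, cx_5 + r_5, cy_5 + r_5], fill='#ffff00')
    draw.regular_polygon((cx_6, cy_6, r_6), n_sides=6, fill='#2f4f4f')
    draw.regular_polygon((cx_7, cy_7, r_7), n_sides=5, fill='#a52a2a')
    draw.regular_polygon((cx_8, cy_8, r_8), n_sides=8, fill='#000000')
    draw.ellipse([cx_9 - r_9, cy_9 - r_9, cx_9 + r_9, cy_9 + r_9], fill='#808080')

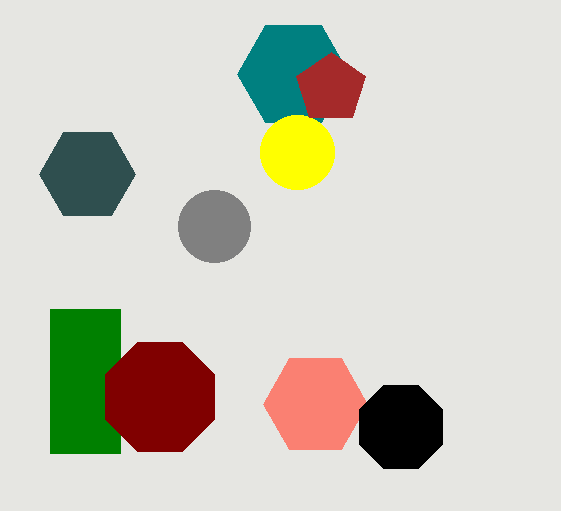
cx_1 = 293, cy_1 = 74, r_1 = 56, x0_2 = 50, y0_2 = 309, x1_2 = 120, y1_2 = 453, cx_3 = 315, cy_3 = 404, r_3 = 52, cx_4 = 160, cy_4 = 397, r_4 = 59, cx_5 = 297, cy_5 = 152, r_5 = 37, cx_6 = 87, cy_6 = 174, r_6 = 48, cx_7 = 331, cy_7 = 88, r_7 = 36, cx_8 = 401, cy_8 = 427, r_8 = 45, cx_9 = 214, cy_9 = 226, r_9 = 36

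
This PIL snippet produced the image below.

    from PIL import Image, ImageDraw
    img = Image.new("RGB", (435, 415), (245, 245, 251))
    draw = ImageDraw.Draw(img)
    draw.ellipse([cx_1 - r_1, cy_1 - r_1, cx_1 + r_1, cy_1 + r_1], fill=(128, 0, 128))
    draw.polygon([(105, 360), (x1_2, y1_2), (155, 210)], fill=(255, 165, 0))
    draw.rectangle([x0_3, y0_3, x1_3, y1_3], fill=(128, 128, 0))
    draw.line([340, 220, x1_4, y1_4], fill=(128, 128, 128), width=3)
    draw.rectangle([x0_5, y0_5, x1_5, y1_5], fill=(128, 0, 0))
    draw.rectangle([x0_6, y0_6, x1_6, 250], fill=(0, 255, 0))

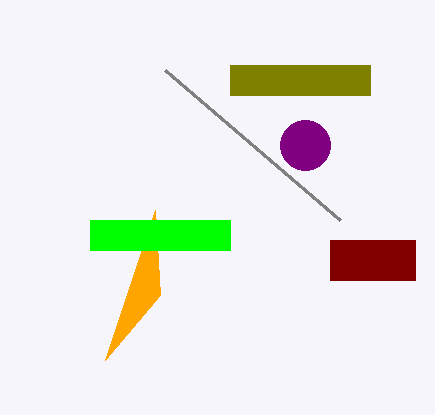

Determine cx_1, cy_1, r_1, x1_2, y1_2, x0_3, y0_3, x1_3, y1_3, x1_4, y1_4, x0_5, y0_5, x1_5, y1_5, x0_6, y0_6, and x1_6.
cx_1 = 305
cy_1 = 145
r_1 = 25
x1_2 = 160
y1_2 = 295
x0_3 = 230
y0_3 = 65
x1_3 = 370
y1_3 = 95
x1_4 = 165
y1_4 = 70
x0_5 = 330
y0_5 = 240
x1_5 = 415
y1_5 = 280
x0_6 = 90
y0_6 = 220
x1_6 = 230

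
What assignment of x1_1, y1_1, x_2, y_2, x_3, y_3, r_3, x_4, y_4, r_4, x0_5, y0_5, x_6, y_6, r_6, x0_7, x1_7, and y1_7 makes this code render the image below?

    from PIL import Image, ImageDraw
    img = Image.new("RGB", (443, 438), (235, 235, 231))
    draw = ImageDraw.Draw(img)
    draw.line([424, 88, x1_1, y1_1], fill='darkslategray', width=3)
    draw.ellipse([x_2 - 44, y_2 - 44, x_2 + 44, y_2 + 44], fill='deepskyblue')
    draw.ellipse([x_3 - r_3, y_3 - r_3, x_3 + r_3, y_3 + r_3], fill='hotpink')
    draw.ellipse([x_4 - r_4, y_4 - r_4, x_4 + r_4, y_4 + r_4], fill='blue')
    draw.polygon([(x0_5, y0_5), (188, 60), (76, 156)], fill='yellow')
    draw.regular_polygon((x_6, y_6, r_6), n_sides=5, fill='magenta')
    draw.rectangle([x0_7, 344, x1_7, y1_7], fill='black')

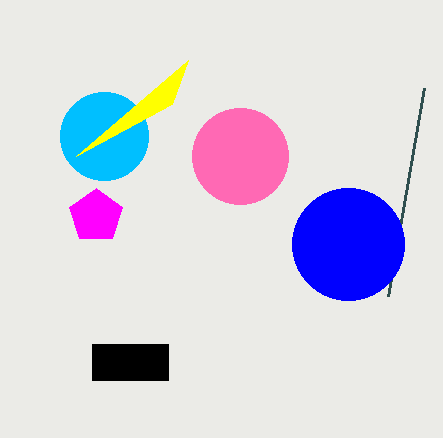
x1_1 = 388
y1_1 = 296
x_2 = 104
y_2 = 136
x_3 = 240
y_3 = 156
r_3 = 48
x_4 = 348
y_4 = 244
r_4 = 56
x0_5 = 172
y0_5 = 104
x_6 = 96
y_6 = 216
r_6 = 28
x0_7 = 92
x1_7 = 168
y1_7 = 380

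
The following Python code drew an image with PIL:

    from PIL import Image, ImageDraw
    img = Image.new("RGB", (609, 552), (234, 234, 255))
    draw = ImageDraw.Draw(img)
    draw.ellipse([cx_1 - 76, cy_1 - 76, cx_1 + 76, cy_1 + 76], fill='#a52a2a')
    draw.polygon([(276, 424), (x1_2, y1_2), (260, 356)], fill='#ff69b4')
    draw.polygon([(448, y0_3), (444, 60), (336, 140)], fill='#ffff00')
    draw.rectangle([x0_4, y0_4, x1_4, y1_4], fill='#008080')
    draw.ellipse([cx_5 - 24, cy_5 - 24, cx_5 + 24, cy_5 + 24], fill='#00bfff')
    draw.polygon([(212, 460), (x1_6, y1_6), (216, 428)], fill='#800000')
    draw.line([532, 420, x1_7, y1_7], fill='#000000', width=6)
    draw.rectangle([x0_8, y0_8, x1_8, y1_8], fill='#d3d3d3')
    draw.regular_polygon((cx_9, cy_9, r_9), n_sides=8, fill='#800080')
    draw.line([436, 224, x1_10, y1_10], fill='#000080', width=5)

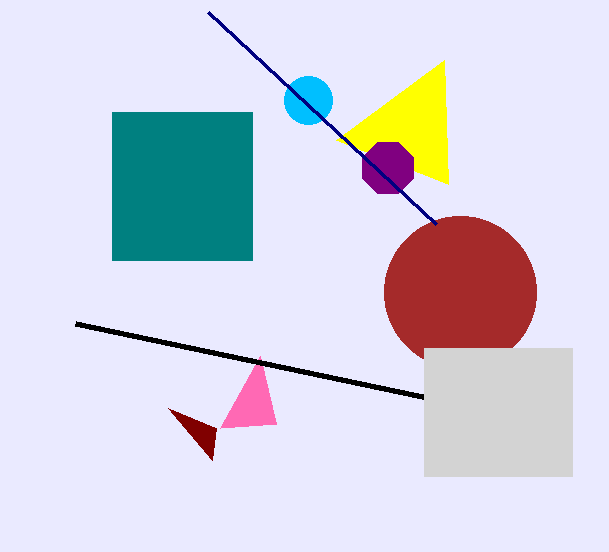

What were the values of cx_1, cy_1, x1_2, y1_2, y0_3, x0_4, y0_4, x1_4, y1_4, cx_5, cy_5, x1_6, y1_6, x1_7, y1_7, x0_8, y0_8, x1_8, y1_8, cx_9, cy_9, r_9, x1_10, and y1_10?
cx_1 = 460, cy_1 = 292, x1_2 = 220, y1_2 = 428, y0_3 = 184, x0_4 = 112, y0_4 = 112, x1_4 = 252, y1_4 = 260, cx_5 = 308, cy_5 = 100, x1_6 = 168, y1_6 = 408, x1_7 = 76, y1_7 = 324, x0_8 = 424, y0_8 = 348, x1_8 = 572, y1_8 = 476, cx_9 = 388, cy_9 = 168, r_9 = 28, x1_10 = 208, y1_10 = 12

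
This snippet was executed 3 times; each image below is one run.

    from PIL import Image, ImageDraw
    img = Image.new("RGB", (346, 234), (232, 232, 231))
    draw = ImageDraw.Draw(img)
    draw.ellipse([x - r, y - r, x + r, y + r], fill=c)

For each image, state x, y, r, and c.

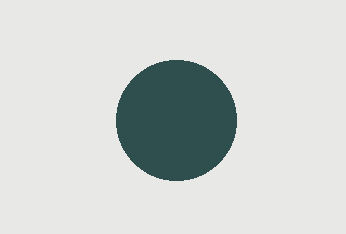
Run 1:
x = 176
y = 120
r = 60
c = 'darkslategray'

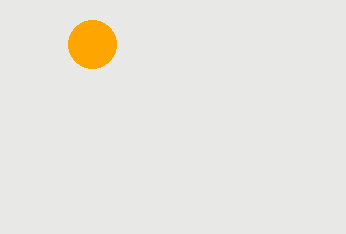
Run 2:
x = 92; y = 44; r = 24; c = 'orange'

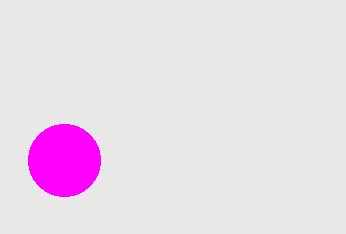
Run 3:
x = 64, y = 160, r = 36, c = 'magenta'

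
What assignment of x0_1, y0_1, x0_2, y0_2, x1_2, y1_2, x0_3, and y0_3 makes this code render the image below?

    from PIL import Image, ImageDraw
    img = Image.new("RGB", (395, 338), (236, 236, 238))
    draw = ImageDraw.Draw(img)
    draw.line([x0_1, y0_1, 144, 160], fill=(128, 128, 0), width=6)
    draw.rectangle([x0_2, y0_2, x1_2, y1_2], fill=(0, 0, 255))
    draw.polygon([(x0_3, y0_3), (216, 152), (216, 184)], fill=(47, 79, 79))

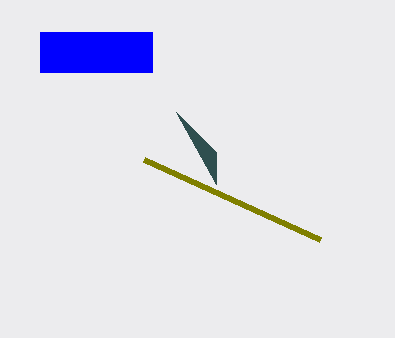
x0_1 = 320, y0_1 = 240, x0_2 = 40, y0_2 = 32, x1_2 = 152, y1_2 = 72, x0_3 = 176, y0_3 = 112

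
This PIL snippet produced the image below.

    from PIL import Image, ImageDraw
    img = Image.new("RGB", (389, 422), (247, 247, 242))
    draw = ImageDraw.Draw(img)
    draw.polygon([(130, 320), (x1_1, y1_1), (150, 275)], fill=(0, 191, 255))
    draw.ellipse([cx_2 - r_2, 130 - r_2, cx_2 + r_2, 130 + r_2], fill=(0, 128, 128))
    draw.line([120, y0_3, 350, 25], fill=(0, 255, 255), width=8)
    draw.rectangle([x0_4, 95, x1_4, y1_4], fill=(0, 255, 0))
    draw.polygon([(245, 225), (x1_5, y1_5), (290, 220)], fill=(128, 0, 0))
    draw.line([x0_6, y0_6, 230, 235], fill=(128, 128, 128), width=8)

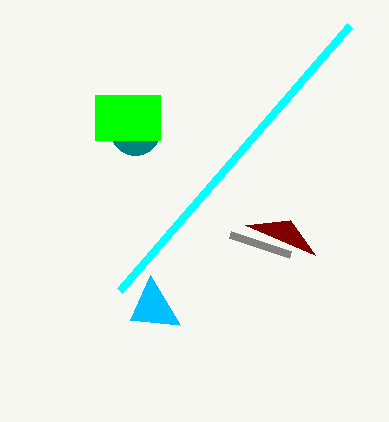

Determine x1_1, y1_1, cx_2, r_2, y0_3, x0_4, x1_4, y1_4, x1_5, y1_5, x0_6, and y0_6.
x1_1 = 180, y1_1 = 325, cx_2 = 135, r_2 = 25, y0_3 = 290, x0_4 = 95, x1_4 = 160, y1_4 = 140, x1_5 = 315, y1_5 = 255, x0_6 = 290, y0_6 = 255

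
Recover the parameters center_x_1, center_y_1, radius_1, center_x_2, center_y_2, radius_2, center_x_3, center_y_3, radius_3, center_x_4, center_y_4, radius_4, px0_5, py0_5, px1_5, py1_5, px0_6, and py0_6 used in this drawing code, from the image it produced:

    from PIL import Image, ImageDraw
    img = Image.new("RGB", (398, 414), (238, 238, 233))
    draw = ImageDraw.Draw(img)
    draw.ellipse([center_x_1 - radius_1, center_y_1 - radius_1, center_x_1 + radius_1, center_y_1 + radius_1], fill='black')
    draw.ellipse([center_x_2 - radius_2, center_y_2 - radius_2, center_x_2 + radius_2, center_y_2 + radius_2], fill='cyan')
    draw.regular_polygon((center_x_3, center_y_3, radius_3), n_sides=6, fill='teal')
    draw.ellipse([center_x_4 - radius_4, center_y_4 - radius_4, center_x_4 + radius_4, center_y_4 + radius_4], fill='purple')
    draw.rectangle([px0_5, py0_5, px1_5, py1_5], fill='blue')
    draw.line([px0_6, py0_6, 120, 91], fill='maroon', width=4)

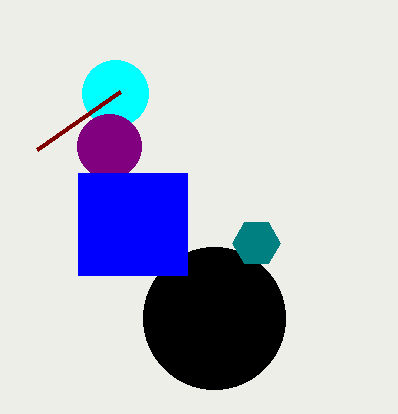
center_x_1 = 214, center_y_1 = 318, radius_1 = 71, center_x_2 = 115, center_y_2 = 93, radius_2 = 33, center_x_3 = 256, center_y_3 = 243, radius_3 = 24, center_x_4 = 109, center_y_4 = 146, radius_4 = 32, px0_5 = 78, py0_5 = 173, px1_5 = 187, py1_5 = 275, px0_6 = 37, py0_6 = 149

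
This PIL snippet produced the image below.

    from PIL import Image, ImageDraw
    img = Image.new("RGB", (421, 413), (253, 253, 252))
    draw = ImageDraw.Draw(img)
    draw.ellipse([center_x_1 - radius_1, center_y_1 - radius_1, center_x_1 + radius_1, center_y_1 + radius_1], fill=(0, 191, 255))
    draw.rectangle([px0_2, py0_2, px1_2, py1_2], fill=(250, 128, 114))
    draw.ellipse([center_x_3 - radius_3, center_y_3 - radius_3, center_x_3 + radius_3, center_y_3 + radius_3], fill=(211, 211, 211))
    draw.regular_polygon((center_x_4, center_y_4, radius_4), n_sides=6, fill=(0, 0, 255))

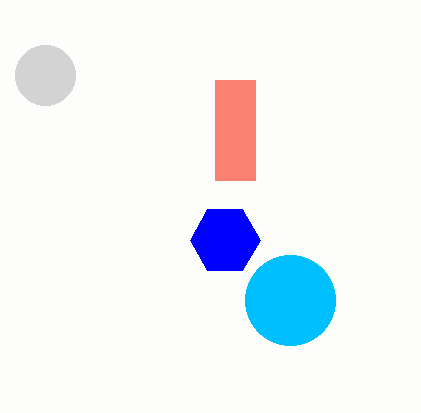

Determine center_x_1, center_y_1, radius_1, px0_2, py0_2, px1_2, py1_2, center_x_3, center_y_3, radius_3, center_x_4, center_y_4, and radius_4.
center_x_1 = 290, center_y_1 = 300, radius_1 = 45, px0_2 = 215, py0_2 = 80, px1_2 = 255, py1_2 = 180, center_x_3 = 45, center_y_3 = 75, radius_3 = 30, center_x_4 = 225, center_y_4 = 240, radius_4 = 35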